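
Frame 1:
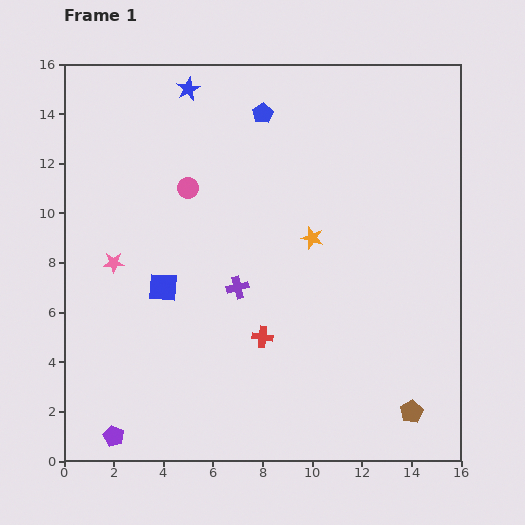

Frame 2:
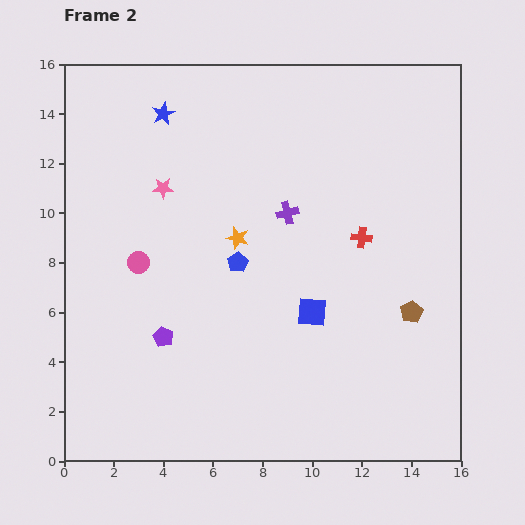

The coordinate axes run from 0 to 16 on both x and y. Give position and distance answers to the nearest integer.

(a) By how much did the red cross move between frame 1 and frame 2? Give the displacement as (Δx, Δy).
(4, 4)

The red cross was at (8, 5) in frame 1 and (12, 9) in frame 2.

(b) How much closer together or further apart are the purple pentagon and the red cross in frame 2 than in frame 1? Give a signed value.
+2

Distance in frame 1: 7. Distance in frame 2: 9.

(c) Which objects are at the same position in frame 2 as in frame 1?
none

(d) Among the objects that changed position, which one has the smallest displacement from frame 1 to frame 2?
the blue star

(moved 1)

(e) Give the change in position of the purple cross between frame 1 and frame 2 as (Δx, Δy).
(2, 3)

The purple cross was at (7, 7) in frame 1 and (9, 10) in frame 2.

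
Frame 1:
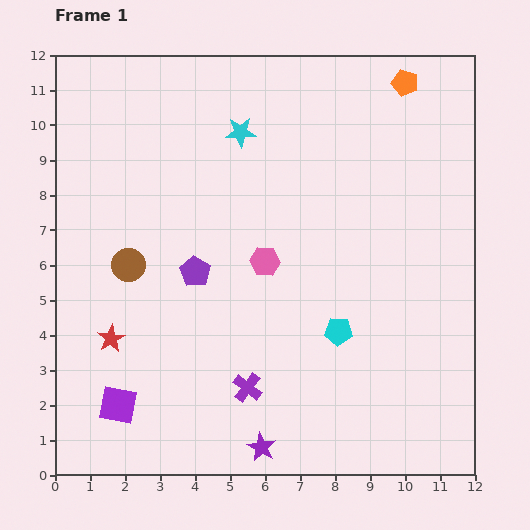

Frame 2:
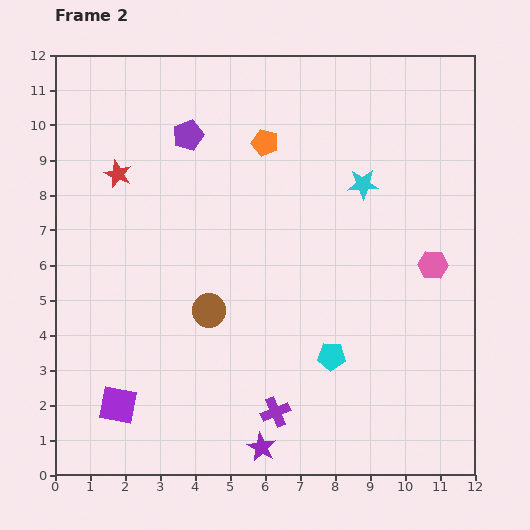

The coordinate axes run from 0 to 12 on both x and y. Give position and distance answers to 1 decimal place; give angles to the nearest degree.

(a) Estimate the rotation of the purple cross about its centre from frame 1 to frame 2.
31° clockwise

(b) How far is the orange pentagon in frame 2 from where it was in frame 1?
4.3

The orange pentagon moved from (10.0, 11.2) to (6.0, 9.5), a distance of √(4.0² + 1.7²) ≈ 4.3.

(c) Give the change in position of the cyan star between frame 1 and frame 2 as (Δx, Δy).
(3.5, -1.5)

The cyan star was at (5.3, 9.8) in frame 1 and (8.8, 8.3) in frame 2.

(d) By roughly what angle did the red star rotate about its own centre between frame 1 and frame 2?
18° counter-clockwise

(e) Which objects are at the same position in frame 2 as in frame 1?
the purple square, the purple star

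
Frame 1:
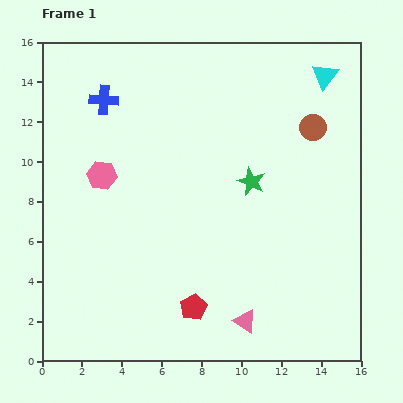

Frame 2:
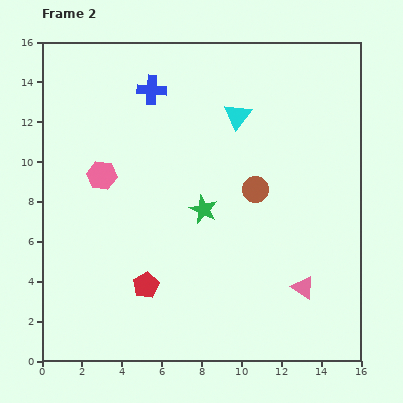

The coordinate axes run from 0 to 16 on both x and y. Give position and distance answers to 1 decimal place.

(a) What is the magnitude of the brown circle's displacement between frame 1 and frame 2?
4.2

The brown circle moved from (13.6, 11.7) to (10.7, 8.6), a distance of √(2.9² + 3.1²) ≈ 4.2.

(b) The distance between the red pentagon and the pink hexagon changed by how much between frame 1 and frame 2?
-2.1

Distance in frame 1: 8.0. Distance in frame 2: 5.9.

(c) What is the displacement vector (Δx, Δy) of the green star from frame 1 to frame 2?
(-2.4, -1.4)

The green star was at (10.5, 9.0) in frame 1 and (8.1, 7.6) in frame 2.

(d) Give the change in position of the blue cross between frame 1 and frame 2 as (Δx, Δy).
(2.4, 0.5)

The blue cross was at (3.1, 13.1) in frame 1 and (5.5, 13.6) in frame 2.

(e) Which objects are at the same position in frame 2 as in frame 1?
the pink hexagon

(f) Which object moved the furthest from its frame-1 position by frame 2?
the cyan triangle

(moved 4.8; next 4.2)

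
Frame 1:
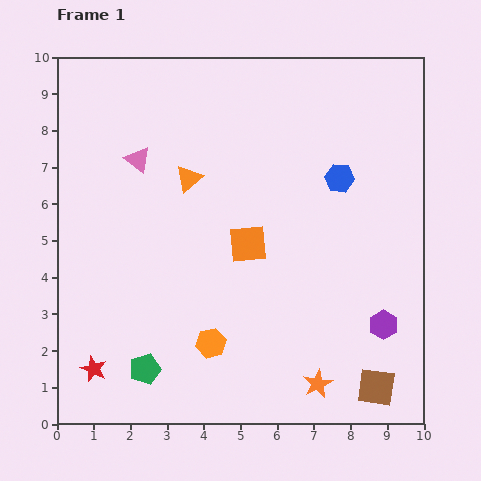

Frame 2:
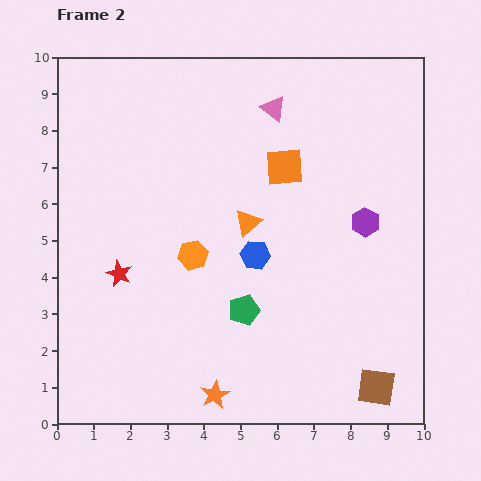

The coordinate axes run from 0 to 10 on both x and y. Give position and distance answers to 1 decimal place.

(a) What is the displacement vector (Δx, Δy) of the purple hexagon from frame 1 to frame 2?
(-0.5, 2.8)

The purple hexagon was at (8.9, 2.7) in frame 1 and (8.4, 5.5) in frame 2.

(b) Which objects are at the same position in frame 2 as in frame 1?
the brown square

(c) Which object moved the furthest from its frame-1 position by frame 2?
the pink triangle

(moved 4.0; next 3.1)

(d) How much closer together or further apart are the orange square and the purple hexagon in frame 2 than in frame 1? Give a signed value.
-1.6

Distance in frame 1: 4.3. Distance in frame 2: 2.7.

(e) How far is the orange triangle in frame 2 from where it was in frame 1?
2.0

The orange triangle moved from (3.6, 6.7) to (5.2, 5.5), a distance of √(1.6² + 1.2²) ≈ 2.0.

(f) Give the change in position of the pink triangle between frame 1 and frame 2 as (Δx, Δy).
(3.7, 1.4)

The pink triangle was at (2.2, 7.2) in frame 1 and (5.9, 8.6) in frame 2.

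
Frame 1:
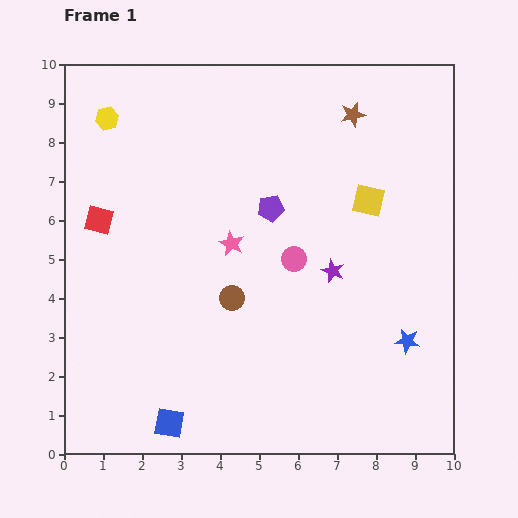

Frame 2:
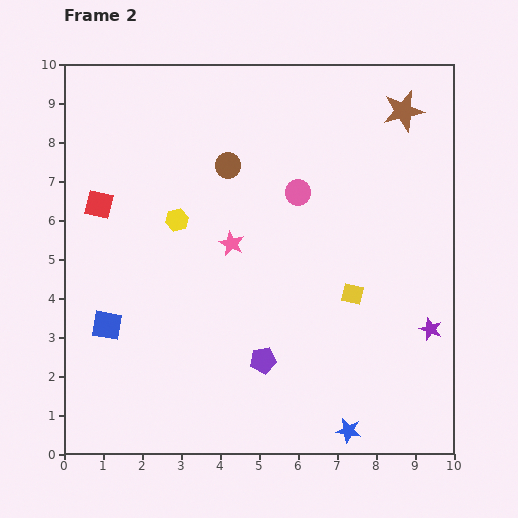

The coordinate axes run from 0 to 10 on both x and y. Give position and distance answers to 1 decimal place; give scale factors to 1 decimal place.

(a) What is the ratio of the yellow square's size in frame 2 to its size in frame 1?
0.7×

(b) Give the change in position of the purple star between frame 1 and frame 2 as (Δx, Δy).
(2.5, -1.5)

The purple star was at (6.9, 4.7) in frame 1 and (9.4, 3.2) in frame 2.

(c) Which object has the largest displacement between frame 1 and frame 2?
the purple pentagon

(moved 3.9; next 3.4)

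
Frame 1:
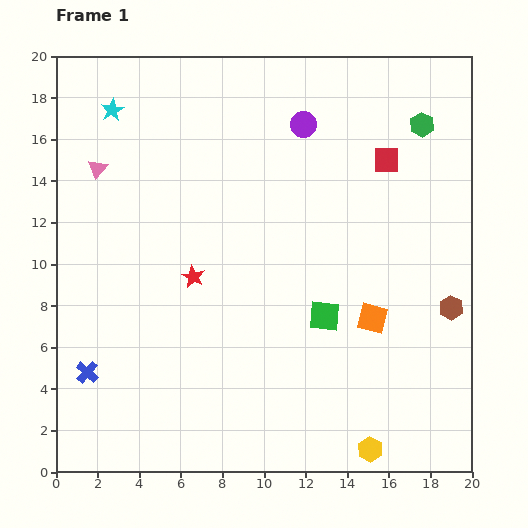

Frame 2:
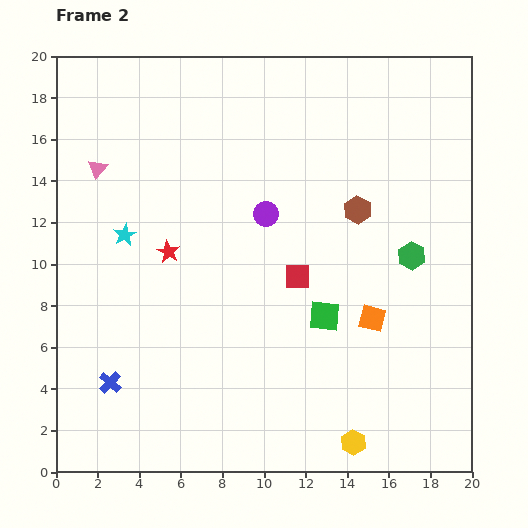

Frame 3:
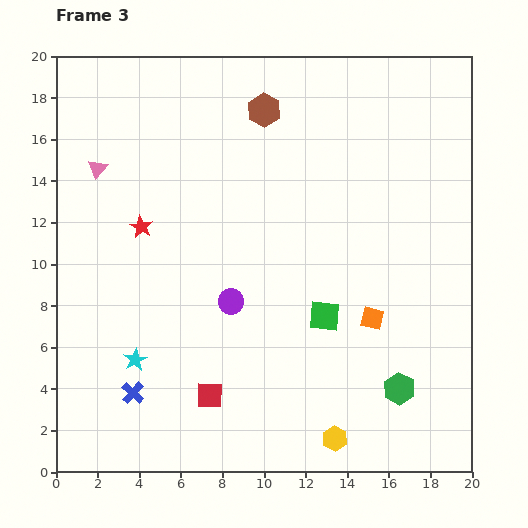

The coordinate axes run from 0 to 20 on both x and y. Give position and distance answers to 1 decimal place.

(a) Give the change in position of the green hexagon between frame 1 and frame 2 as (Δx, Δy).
(-0.5, -6.3)

The green hexagon was at (17.6, 16.7) in frame 1 and (17.1, 10.4) in frame 2.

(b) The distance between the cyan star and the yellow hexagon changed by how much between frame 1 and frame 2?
-5.6

Distance in frame 1: 20.5. Distance in frame 2: 14.9.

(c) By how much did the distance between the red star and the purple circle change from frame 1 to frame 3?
-3.4

Distance in frame 1: 9.0. Distance in frame 3: 5.6.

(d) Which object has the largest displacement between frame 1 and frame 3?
the red square

(moved 14.1; next 13.1)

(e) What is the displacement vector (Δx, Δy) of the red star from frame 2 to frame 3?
(-1.3, 1.2)

The red star was at (5.4, 10.6) in frame 2 and (4.1, 11.8) in frame 3.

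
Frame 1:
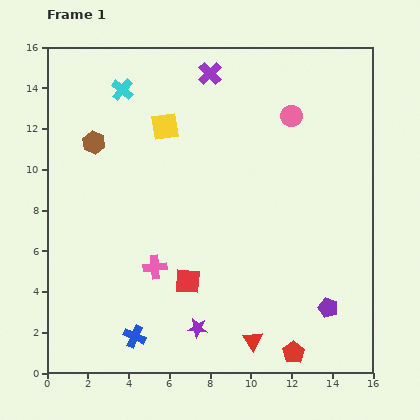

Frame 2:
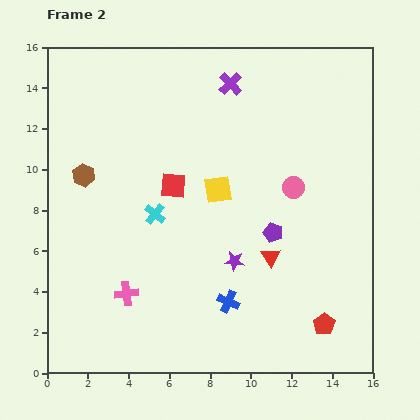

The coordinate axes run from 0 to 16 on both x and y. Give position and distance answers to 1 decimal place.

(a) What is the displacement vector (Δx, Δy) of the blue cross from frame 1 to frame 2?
(4.6, 1.7)

The blue cross was at (4.3, 1.8) in frame 1 and (8.9, 3.5) in frame 2.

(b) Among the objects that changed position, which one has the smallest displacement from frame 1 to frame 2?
the purple cross

(moved 1.1)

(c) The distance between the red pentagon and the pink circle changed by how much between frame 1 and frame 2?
-4.7

Distance in frame 1: 11.6. Distance in frame 2: 6.9.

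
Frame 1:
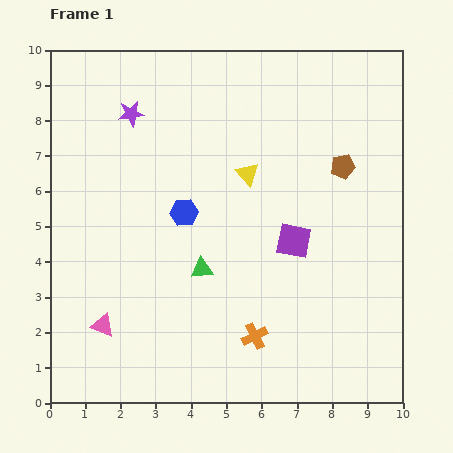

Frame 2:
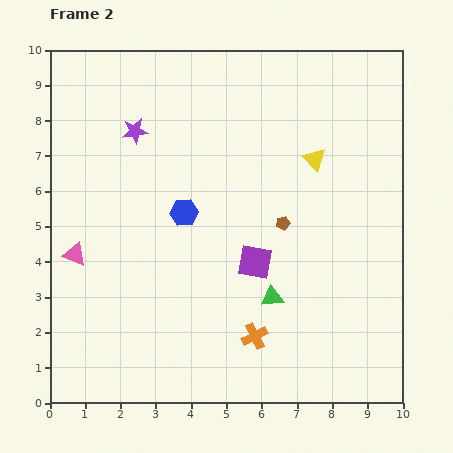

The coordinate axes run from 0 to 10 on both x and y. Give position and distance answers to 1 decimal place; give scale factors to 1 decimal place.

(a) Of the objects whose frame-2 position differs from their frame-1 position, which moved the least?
the purple star

(moved 0.5)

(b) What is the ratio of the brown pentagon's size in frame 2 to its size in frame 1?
0.6×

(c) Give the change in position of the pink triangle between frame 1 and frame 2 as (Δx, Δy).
(-0.8, 2.0)

The pink triangle was at (1.5, 2.2) in frame 1 and (0.7, 4.2) in frame 2.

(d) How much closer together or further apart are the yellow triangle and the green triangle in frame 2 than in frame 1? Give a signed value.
+1.1

Distance in frame 1: 3.0. Distance in frame 2: 4.1.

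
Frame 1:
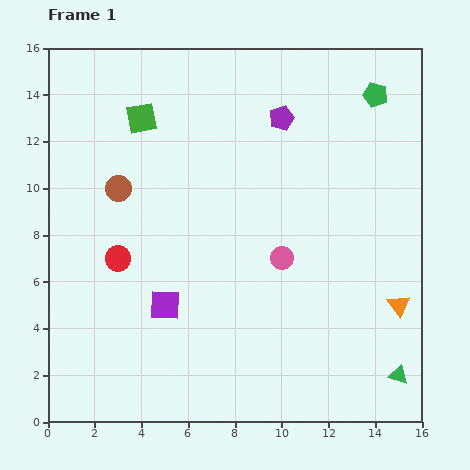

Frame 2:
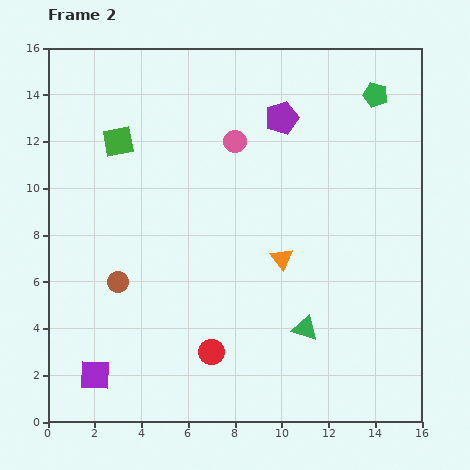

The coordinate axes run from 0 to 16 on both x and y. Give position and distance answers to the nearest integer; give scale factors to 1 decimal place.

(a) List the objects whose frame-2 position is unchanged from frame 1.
the purple pentagon, the green pentagon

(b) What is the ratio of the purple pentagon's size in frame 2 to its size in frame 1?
1.4×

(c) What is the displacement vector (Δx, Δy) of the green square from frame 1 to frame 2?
(-1, -1)

The green square was at (4, 13) in frame 1 and (3, 12) in frame 2.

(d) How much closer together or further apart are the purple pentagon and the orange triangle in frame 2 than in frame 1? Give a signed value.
-3

Distance in frame 1: 9. Distance in frame 2: 6.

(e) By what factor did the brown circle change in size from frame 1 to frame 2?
0.8×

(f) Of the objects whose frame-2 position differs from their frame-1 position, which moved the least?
the green square

(moved 1)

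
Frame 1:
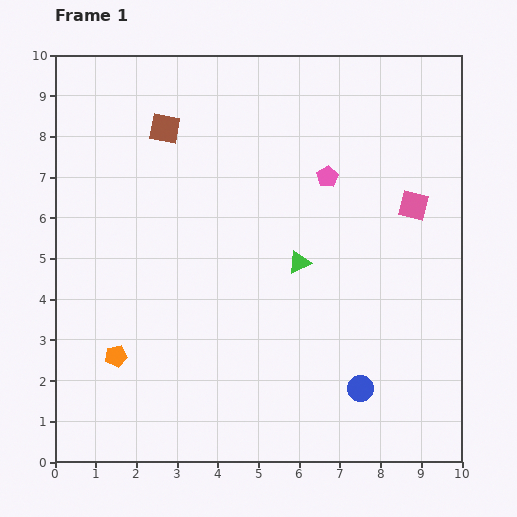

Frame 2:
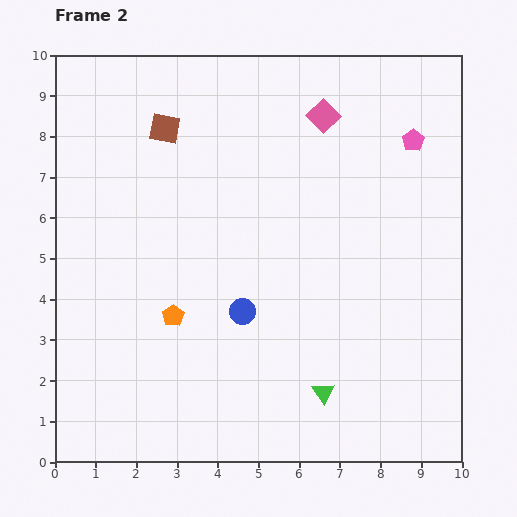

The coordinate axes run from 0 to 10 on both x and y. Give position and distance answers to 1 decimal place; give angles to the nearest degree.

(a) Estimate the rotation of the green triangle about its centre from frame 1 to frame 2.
36° counter-clockwise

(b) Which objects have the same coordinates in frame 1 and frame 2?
the brown square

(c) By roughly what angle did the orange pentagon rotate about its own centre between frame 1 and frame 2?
23° counter-clockwise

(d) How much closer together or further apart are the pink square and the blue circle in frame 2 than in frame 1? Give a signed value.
+0.5

Distance in frame 1: 4.7. Distance in frame 2: 5.2.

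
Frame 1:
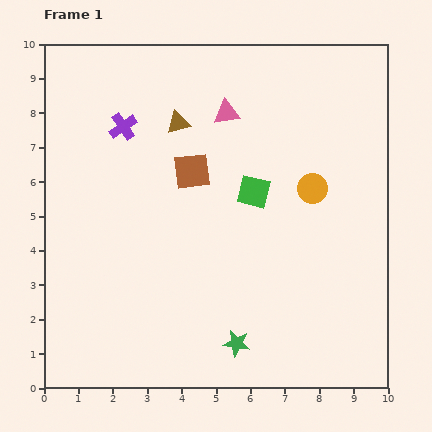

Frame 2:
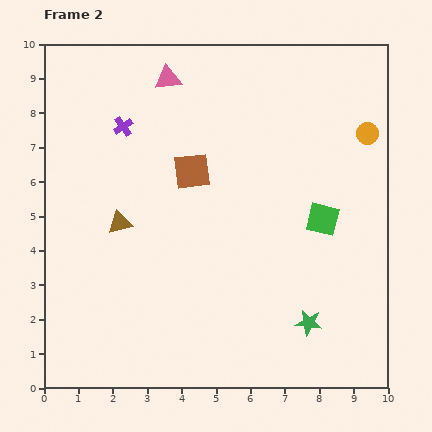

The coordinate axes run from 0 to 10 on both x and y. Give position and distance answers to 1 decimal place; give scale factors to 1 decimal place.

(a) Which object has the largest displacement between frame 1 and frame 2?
the brown triangle

(moved 3.4; next 2.3)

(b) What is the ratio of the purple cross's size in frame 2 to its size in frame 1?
0.7×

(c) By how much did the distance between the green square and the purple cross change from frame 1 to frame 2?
+2.2

Distance in frame 1: 4.2. Distance in frame 2: 6.4.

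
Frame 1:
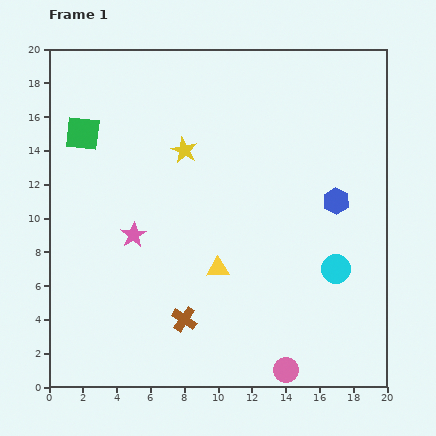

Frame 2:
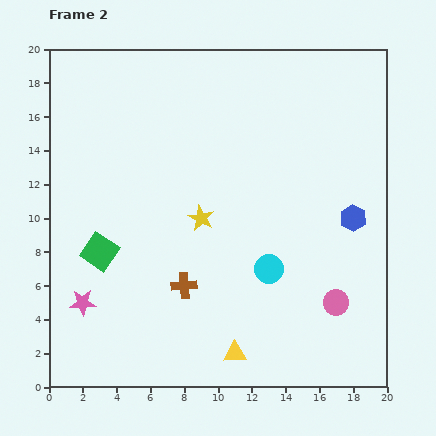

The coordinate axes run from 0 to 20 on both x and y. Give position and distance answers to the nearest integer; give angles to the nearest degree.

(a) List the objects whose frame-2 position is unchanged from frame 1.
none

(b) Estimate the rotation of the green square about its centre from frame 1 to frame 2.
27° clockwise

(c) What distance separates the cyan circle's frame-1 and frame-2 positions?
4

The cyan circle moved from (17, 7) to (13, 7), a distance of √(4² + 0²) ≈ 4.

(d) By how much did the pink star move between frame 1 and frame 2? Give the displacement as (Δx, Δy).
(-3, -4)

The pink star was at (5, 9) in frame 1 and (2, 5) in frame 2.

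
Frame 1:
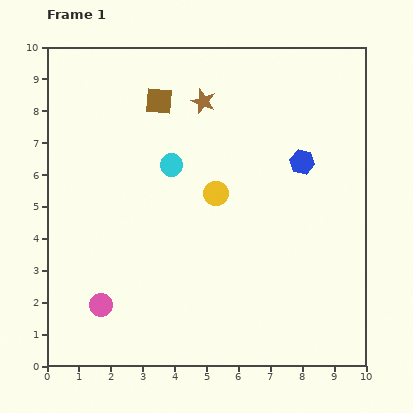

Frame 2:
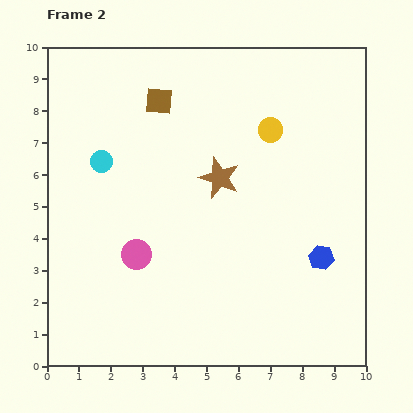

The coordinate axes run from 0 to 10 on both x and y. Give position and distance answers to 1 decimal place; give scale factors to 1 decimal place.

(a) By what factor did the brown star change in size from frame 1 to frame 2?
1.7×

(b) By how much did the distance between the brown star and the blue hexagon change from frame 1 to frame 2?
+0.5

Distance in frame 1: 3.6. Distance in frame 2: 4.1.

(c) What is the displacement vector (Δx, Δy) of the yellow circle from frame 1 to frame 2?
(1.7, 2.0)

The yellow circle was at (5.3, 5.4) in frame 1 and (7.0, 7.4) in frame 2.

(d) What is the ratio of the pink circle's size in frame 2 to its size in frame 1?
1.3×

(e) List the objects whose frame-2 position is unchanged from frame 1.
the brown square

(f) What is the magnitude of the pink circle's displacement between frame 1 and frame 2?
1.9

The pink circle moved from (1.7, 1.9) to (2.8, 3.5), a distance of √(1.1² + 1.6²) ≈ 1.9.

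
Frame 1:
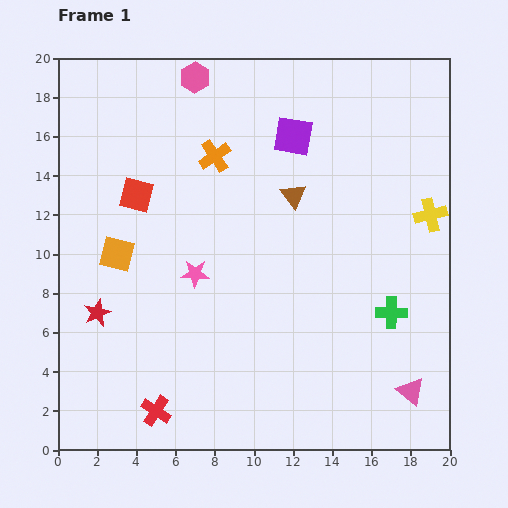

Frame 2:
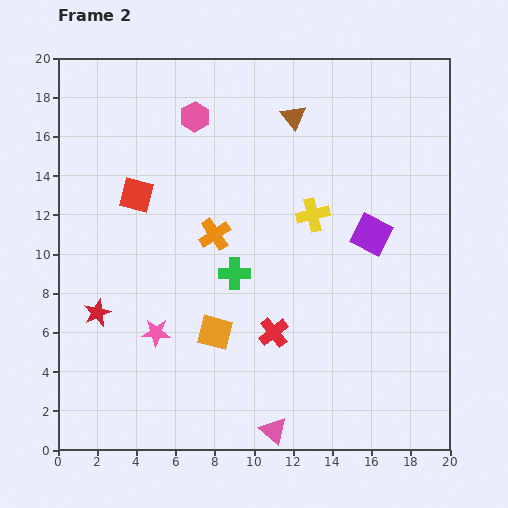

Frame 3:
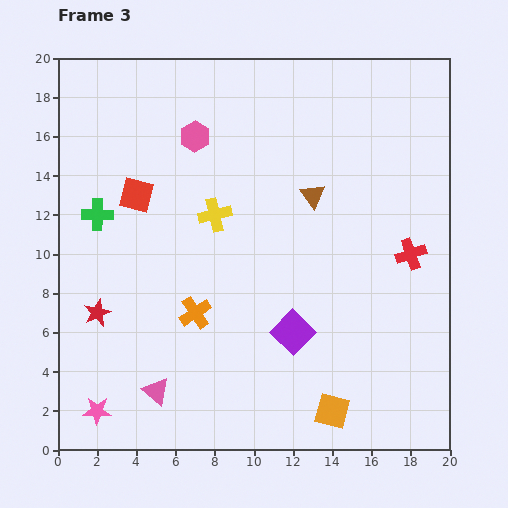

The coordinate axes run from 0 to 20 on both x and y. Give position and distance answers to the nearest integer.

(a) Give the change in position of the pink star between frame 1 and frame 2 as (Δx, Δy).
(-2, -3)

The pink star was at (7, 9) in frame 1 and (5, 6) in frame 2.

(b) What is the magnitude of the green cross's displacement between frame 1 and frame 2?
8

The green cross moved from (17, 7) to (9, 9), a distance of √(8² + 2²) ≈ 8.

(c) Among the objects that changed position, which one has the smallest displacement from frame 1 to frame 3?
the brown triangle

(moved 1)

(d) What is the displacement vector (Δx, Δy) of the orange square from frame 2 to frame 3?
(6, -4)

The orange square was at (8, 6) in frame 2 and (14, 2) in frame 3.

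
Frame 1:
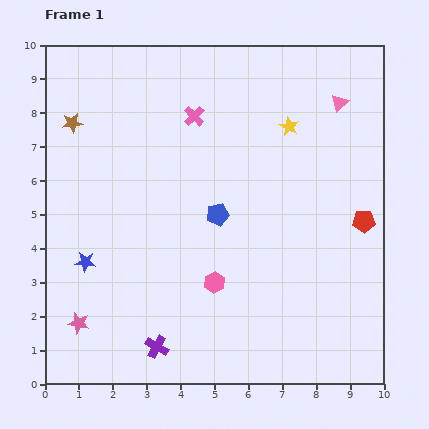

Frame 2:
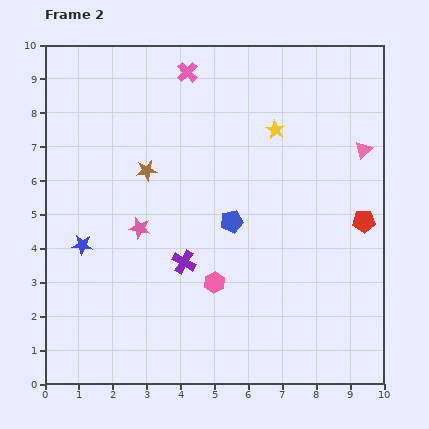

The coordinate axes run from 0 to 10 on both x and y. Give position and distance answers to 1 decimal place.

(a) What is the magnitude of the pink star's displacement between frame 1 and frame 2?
3.3

The pink star moved from (1.0, 1.8) to (2.8, 4.6), a distance of √(1.8² + 2.8²) ≈ 3.3.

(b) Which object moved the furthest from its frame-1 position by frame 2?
the pink star

(moved 3.3; next 2.6)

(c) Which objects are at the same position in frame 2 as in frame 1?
the pink hexagon, the red pentagon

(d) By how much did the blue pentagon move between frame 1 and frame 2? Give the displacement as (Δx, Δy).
(0.4, -0.2)

The blue pentagon was at (5.1, 5.0) in frame 1 and (5.5, 4.8) in frame 2.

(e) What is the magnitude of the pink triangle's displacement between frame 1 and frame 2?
1.6

The pink triangle moved from (8.7, 8.3) to (9.4, 6.9), a distance of √(0.7² + 1.4²) ≈ 1.6.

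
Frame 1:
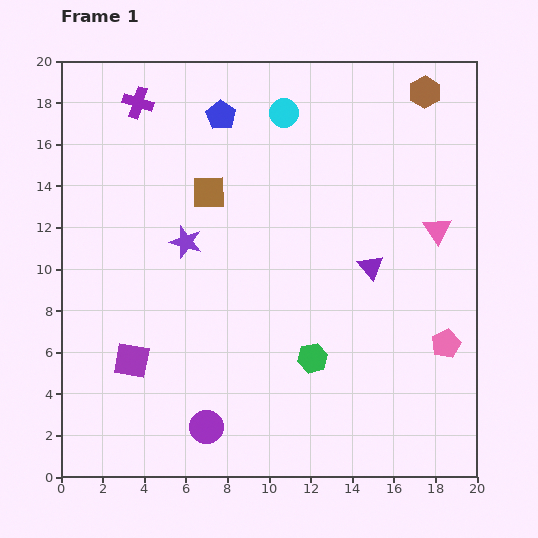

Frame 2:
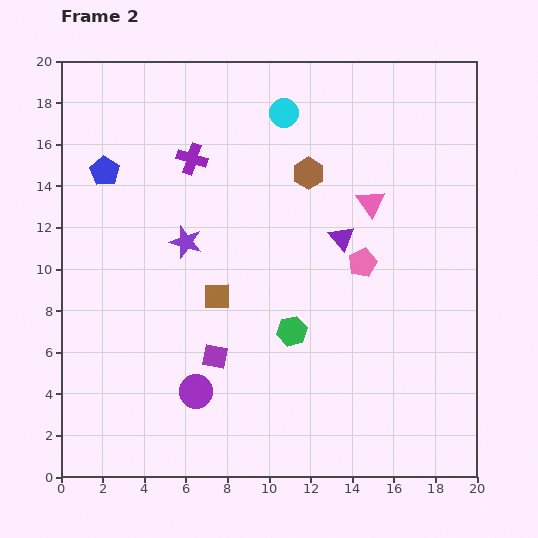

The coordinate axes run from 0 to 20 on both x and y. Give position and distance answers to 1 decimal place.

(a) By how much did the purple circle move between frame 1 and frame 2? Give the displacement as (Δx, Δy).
(-0.5, 1.7)

The purple circle was at (7.0, 2.4) in frame 1 and (6.5, 4.1) in frame 2.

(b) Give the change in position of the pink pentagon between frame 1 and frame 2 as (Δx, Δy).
(-4.0, 3.9)

The pink pentagon was at (18.5, 6.4) in frame 1 and (14.5, 10.3) in frame 2.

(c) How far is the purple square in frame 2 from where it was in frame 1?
4.0

The purple square moved from (3.4, 5.6) to (7.4, 5.8), a distance of √(4.0² + 0.2²) ≈ 4.0.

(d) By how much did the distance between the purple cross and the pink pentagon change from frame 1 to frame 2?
-9.2

Distance in frame 1: 18.8. Distance in frame 2: 9.6.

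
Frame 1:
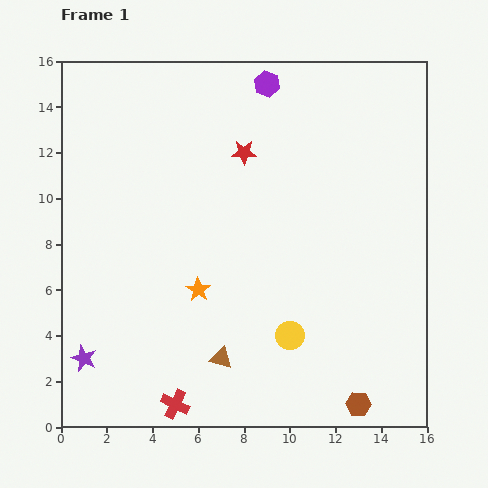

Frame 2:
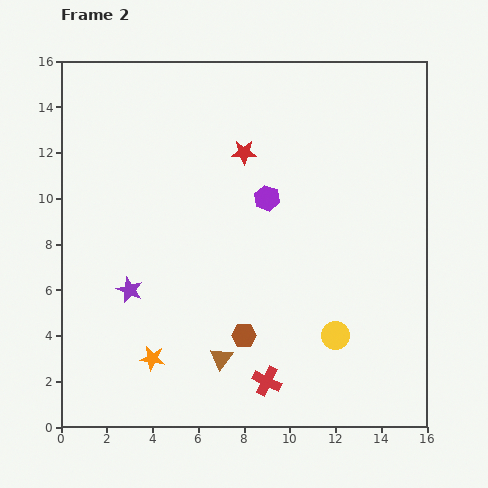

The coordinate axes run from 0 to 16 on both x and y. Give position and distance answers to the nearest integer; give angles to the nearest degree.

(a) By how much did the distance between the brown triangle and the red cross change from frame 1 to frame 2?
-1

Distance in frame 1: 3. Distance in frame 2: 2.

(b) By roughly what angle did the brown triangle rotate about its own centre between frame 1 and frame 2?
52° clockwise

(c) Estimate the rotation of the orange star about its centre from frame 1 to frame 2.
25° counter-clockwise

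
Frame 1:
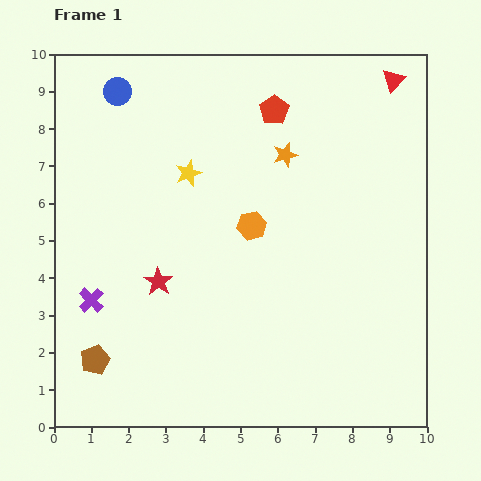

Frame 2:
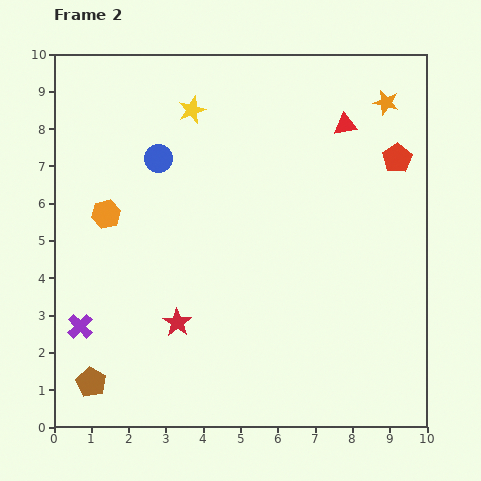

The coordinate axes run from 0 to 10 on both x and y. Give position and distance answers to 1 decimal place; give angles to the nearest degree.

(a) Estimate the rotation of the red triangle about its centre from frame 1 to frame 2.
38° clockwise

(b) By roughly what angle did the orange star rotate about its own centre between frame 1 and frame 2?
30° clockwise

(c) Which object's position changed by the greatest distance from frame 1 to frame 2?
the orange hexagon

(moved 3.9; next 3.5)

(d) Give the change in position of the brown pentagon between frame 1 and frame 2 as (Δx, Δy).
(-0.1, -0.6)

The brown pentagon was at (1.1, 1.8) in frame 1 and (1.0, 1.2) in frame 2.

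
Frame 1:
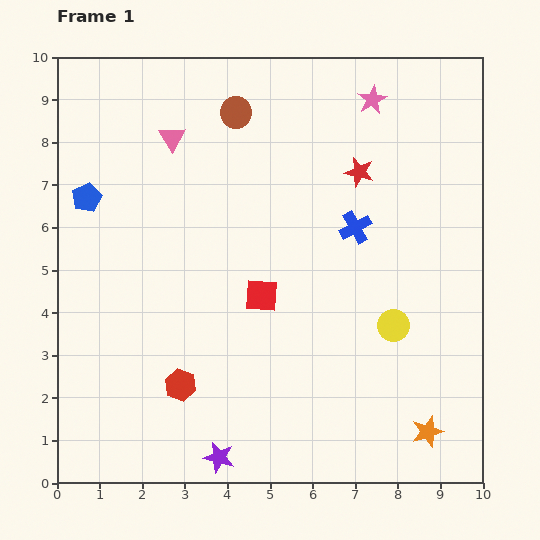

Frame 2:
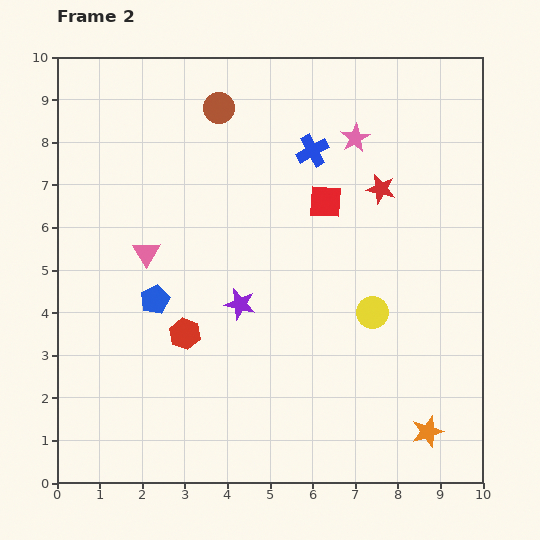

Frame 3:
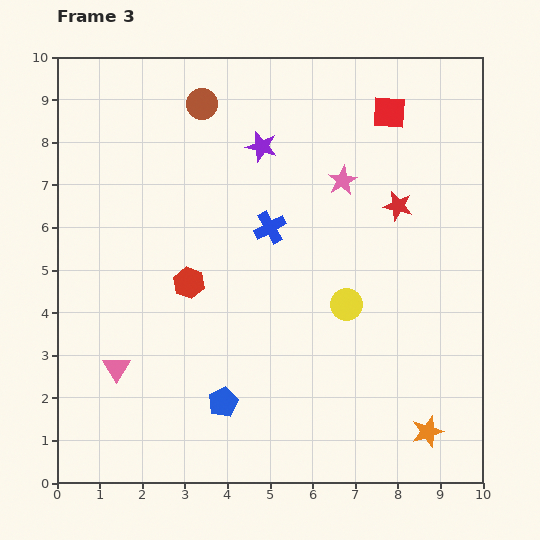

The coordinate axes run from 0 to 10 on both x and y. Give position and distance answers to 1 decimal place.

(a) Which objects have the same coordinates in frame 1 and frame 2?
the orange star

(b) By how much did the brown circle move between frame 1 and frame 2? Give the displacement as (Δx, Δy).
(-0.4, 0.1)

The brown circle was at (4.2, 8.7) in frame 1 and (3.8, 8.8) in frame 2.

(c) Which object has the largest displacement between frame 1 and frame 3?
the purple star

(moved 7.4; next 5.8)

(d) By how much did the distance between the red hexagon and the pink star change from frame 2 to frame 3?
-1.8

Distance in frame 2: 6.1. Distance in frame 3: 4.3.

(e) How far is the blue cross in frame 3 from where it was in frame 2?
2.1

The blue cross moved from (6.0, 7.8) to (5.0, 6.0), a distance of √(1.0² + 1.8²) ≈ 2.1.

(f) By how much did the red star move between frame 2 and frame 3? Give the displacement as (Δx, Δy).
(0.4, -0.4)

The red star was at (7.6, 6.9) in frame 2 and (8.0, 6.5) in frame 3.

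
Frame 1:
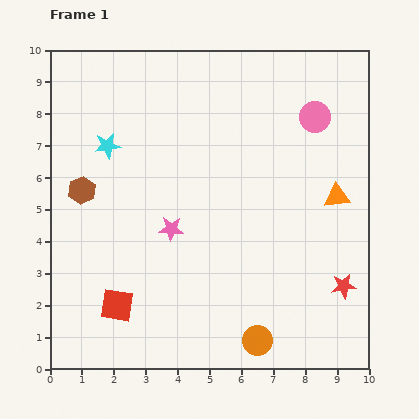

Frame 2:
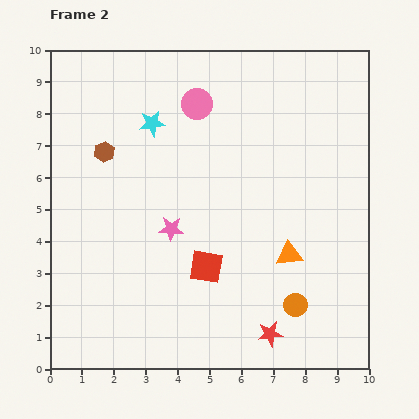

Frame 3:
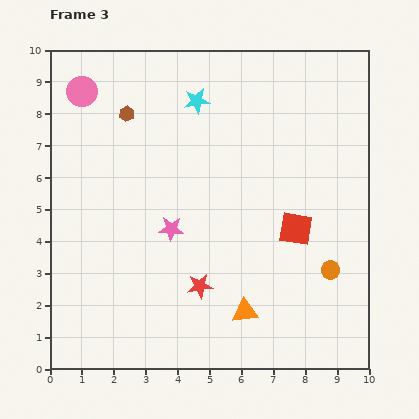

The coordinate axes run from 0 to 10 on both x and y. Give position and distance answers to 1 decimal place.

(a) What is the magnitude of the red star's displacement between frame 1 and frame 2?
2.7

The red star moved from (9.2, 2.6) to (6.9, 1.1), a distance of √(2.3² + 1.5²) ≈ 2.7.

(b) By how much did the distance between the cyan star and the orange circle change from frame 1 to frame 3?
-0.9

Distance in frame 1: 7.7. Distance in frame 3: 6.8.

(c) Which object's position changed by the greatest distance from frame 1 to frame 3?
the pink circle

(moved 7.3; next 6.1)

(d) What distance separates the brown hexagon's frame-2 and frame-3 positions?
1.4

The brown hexagon moved from (1.7, 6.8) to (2.4, 8.0), a distance of √(0.7² + 1.2²) ≈ 1.4.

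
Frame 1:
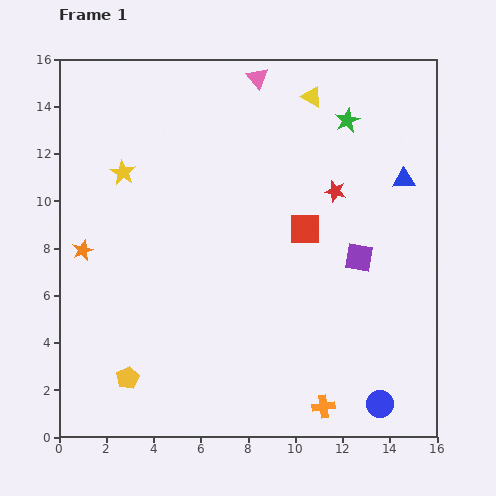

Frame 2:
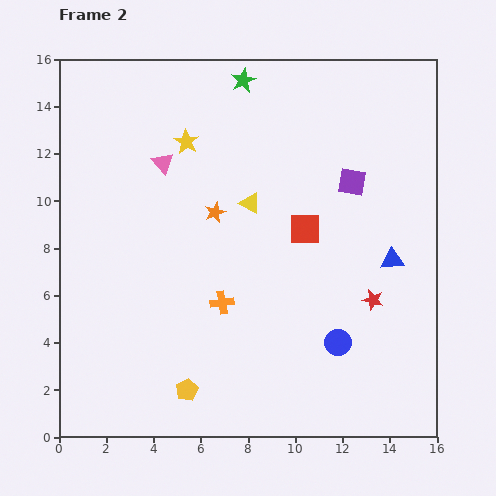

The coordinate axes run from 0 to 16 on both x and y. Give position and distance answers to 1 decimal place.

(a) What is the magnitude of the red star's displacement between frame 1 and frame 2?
4.9

The red star moved from (11.7, 10.4) to (13.3, 5.8), a distance of √(1.6² + 4.6²) ≈ 4.9.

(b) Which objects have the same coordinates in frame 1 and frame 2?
the red square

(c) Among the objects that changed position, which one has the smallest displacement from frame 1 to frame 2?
the yellow pentagon

(moved 2.5)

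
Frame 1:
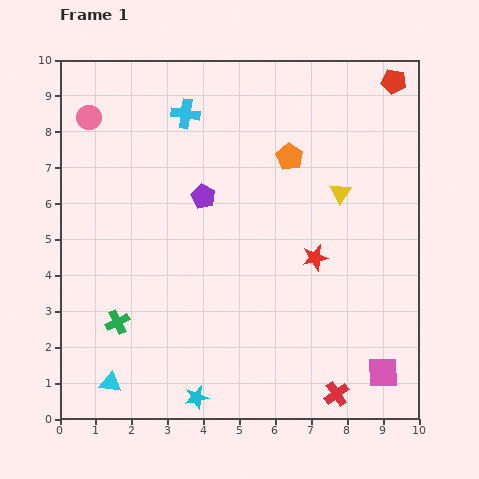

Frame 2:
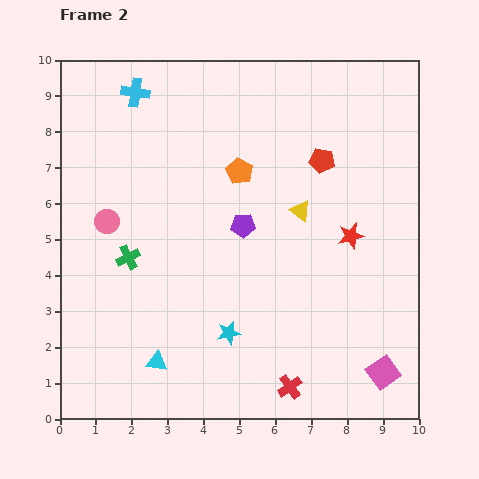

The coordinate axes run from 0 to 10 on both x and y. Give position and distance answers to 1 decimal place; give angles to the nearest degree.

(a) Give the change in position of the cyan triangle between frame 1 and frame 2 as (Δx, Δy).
(1.3, 0.6)

The cyan triangle was at (1.4, 1.0) in frame 1 and (2.7, 1.6) in frame 2.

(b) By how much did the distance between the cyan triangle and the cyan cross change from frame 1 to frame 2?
-0.3

Distance in frame 1: 7.8. Distance in frame 2: 7.5.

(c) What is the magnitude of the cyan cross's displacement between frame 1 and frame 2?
1.5

The cyan cross moved from (3.5, 8.5) to (2.1, 9.1), a distance of √(1.4² + 0.6²) ≈ 1.5.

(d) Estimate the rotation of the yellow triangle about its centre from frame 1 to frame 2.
28° counter-clockwise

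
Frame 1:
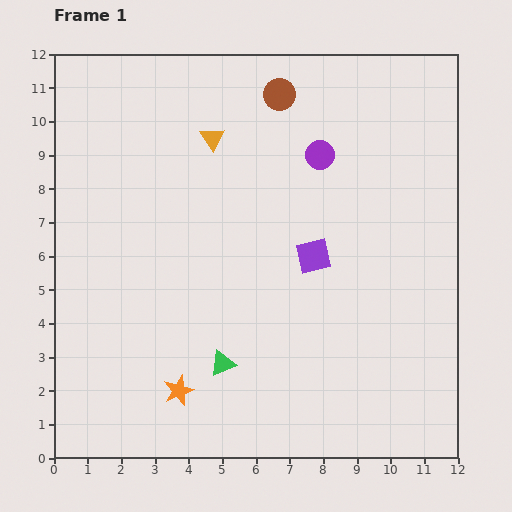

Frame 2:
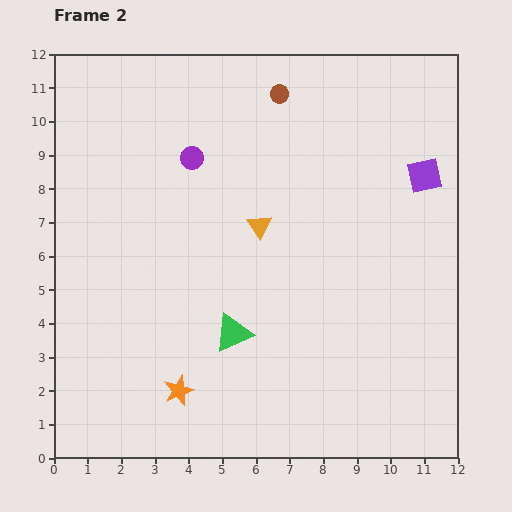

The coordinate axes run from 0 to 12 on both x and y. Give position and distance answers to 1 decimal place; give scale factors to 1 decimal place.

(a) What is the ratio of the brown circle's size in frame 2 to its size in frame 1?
0.6×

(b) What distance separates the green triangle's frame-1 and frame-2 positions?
0.9

The green triangle moved from (5.0, 2.8) to (5.3, 3.7), a distance of √(0.3² + 0.9²) ≈ 0.9.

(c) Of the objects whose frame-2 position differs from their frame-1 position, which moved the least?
the green triangle

(moved 0.9)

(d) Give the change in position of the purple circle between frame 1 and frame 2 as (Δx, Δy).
(-3.8, -0.1)

The purple circle was at (7.9, 9.0) in frame 1 and (4.1, 8.9) in frame 2.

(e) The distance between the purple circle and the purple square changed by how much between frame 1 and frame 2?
+3.9

Distance in frame 1: 3.0. Distance in frame 2: 6.9.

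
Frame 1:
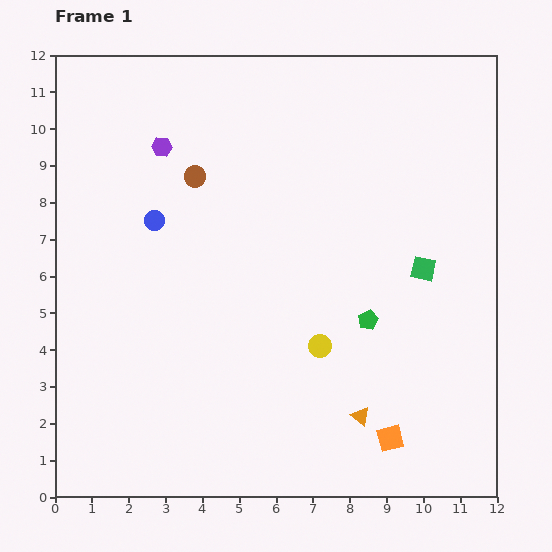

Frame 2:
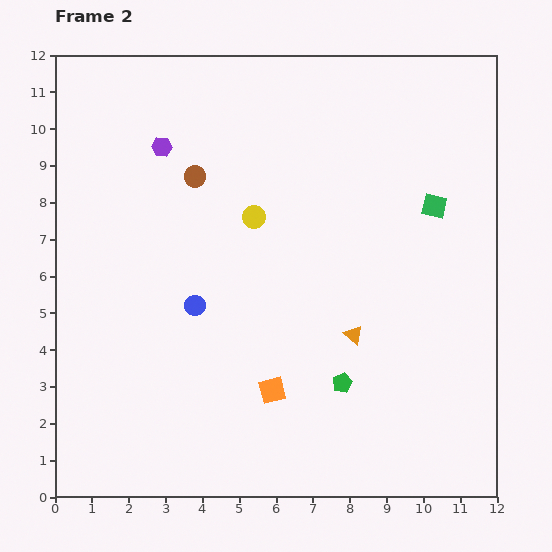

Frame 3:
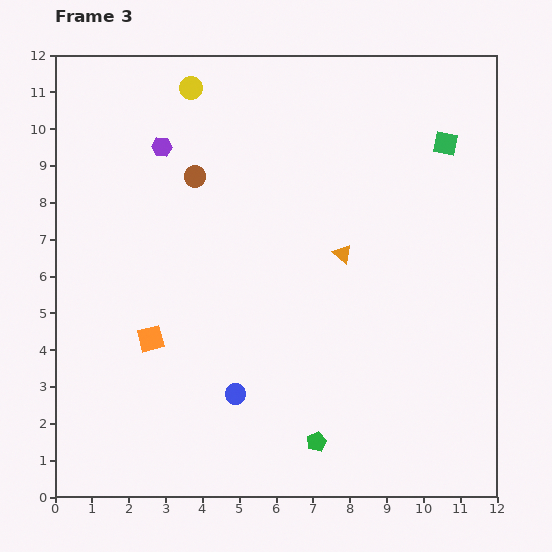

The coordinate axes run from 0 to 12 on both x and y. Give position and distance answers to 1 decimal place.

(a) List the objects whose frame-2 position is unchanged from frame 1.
the brown circle, the purple hexagon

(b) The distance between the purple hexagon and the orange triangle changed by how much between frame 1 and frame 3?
-3.4

Distance in frame 1: 9.1. Distance in frame 3: 5.7.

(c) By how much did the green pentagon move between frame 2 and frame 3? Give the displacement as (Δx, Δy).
(-0.7, -1.6)

The green pentagon was at (7.8, 3.1) in frame 2 and (7.1, 1.5) in frame 3.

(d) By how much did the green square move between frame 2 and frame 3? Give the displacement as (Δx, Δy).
(0.3, 1.7)

The green square was at (10.3, 7.9) in frame 2 and (10.6, 9.6) in frame 3.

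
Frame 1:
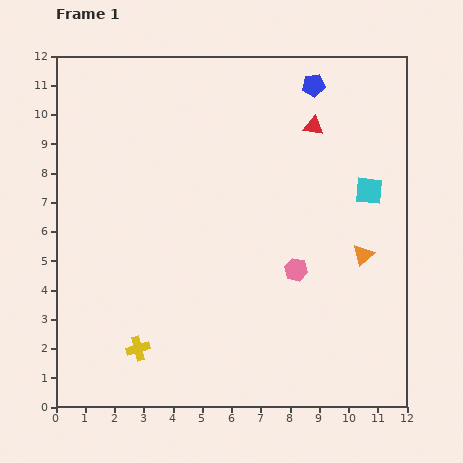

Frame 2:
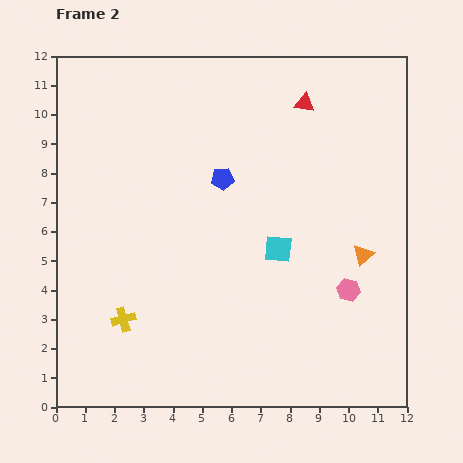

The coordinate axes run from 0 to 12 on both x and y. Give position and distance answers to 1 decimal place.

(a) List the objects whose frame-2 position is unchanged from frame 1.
the orange triangle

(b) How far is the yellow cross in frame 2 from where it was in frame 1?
1.1

The yellow cross moved from (2.8, 2.0) to (2.3, 3.0), a distance of √(0.5² + 1.0²) ≈ 1.1.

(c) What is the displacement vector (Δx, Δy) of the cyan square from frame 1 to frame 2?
(-3.1, -2.0)

The cyan square was at (10.7, 7.4) in frame 1 and (7.6, 5.4) in frame 2.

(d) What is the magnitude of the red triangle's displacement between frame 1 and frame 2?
0.9

The red triangle moved from (8.8, 9.6) to (8.5, 10.4), a distance of √(0.3² + 0.8²) ≈ 0.9.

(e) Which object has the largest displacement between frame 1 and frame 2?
the blue pentagon

(moved 4.5; next 3.7)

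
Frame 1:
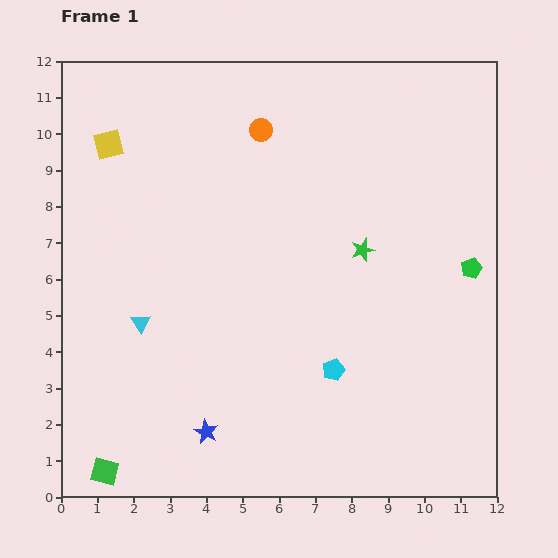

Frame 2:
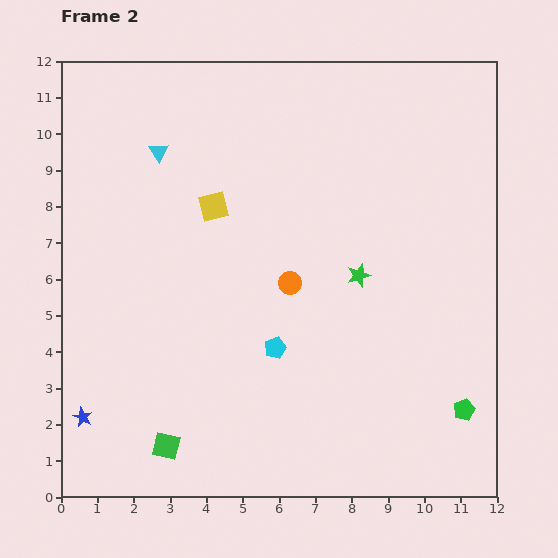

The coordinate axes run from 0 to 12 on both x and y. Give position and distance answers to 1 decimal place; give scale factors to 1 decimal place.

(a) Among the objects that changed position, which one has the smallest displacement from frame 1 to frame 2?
the green star

(moved 0.7)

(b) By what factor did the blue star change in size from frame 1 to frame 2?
0.8×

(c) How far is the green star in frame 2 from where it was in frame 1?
0.7

The green star moved from (8.3, 6.8) to (8.2, 6.1), a distance of √(0.1² + 0.7²) ≈ 0.7.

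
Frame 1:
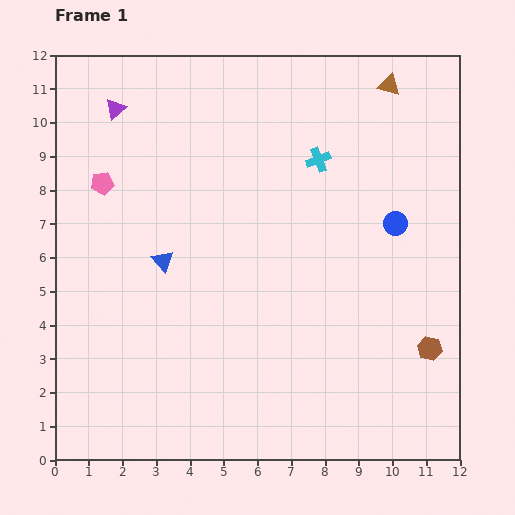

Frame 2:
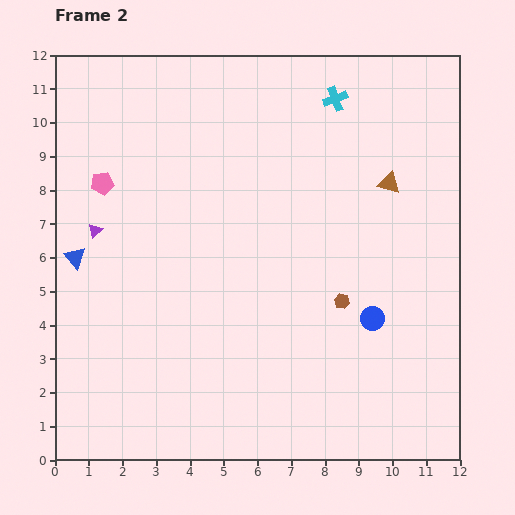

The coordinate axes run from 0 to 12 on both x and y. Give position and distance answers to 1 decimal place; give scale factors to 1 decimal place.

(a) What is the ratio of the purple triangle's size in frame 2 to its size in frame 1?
0.7×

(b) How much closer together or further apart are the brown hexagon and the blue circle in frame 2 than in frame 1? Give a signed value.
-2.8

Distance in frame 1: 3.8. Distance in frame 2: 1.0.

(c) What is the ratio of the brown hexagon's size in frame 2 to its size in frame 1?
0.6×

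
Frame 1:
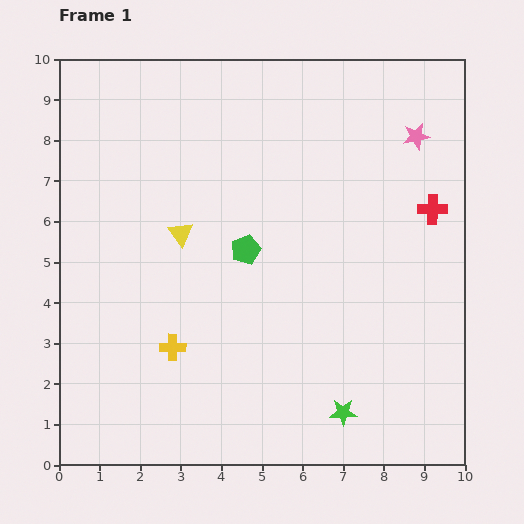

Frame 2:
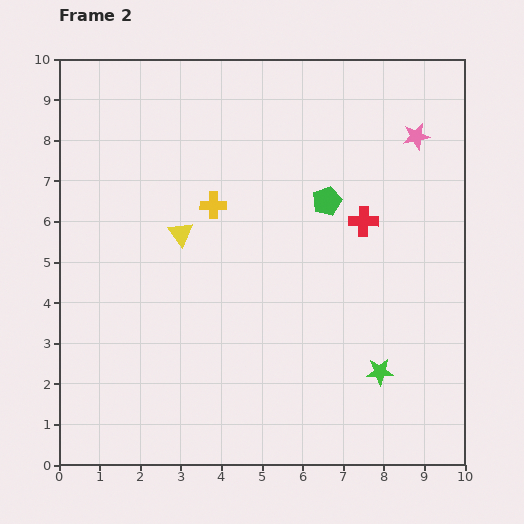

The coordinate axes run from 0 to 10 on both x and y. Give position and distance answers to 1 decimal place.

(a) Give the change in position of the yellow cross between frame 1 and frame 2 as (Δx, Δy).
(1.0, 3.5)

The yellow cross was at (2.8, 2.9) in frame 1 and (3.8, 6.4) in frame 2.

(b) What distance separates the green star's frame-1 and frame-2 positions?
1.3

The green star moved from (7.0, 1.3) to (7.9, 2.3), a distance of √(0.9² + 1.0²) ≈ 1.3.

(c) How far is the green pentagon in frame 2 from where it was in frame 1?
2.3

The green pentagon moved from (4.6, 5.3) to (6.6, 6.5), a distance of √(2.0² + 1.2²) ≈ 2.3.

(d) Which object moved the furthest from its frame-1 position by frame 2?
the yellow cross

(moved 3.6; next 2.3)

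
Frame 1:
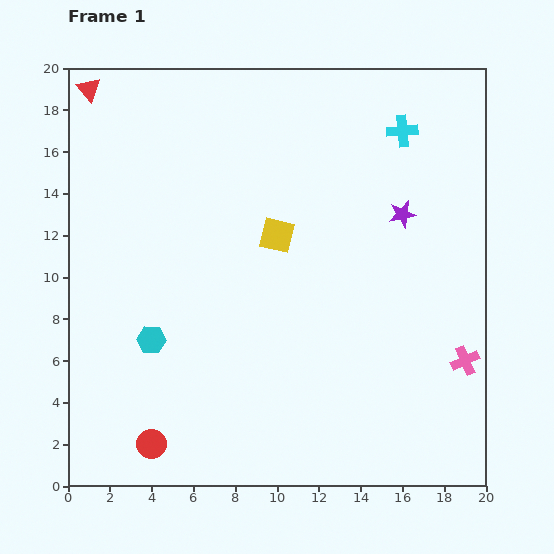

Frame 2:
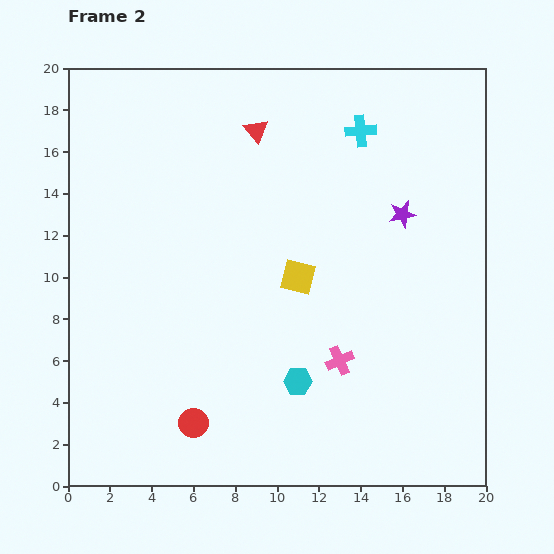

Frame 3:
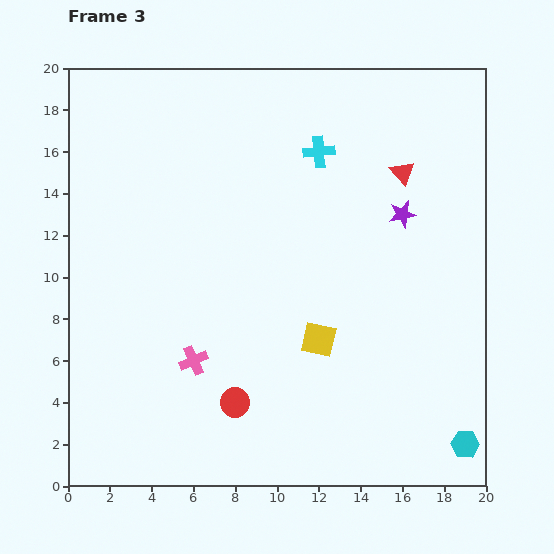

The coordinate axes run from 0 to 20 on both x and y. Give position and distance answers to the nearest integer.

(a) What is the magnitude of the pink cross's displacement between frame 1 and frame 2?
6

The pink cross moved from (19, 6) to (13, 6), a distance of √(6² + 0²) ≈ 6.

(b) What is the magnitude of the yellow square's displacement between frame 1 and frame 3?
5

The yellow square moved from (10, 12) to (12, 7), a distance of √(2² + 5²) ≈ 5.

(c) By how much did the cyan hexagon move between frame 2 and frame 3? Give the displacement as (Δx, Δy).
(8, -3)

The cyan hexagon was at (11, 5) in frame 2 and (19, 2) in frame 3.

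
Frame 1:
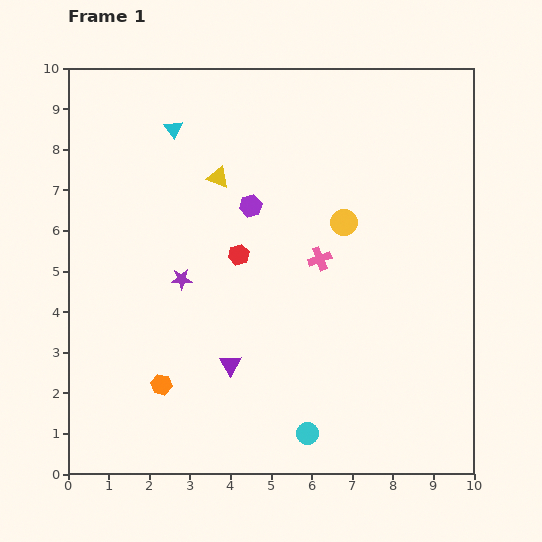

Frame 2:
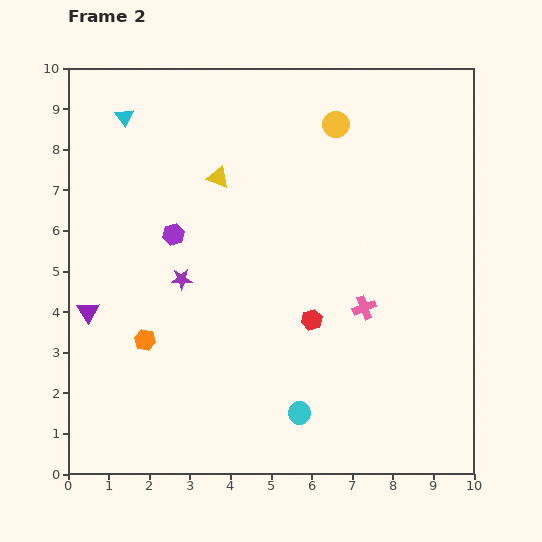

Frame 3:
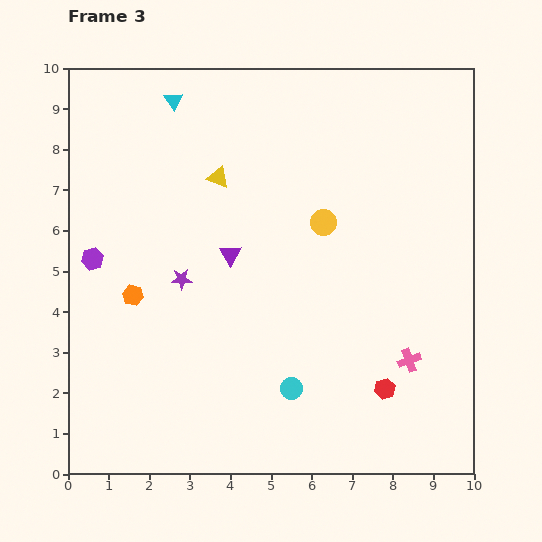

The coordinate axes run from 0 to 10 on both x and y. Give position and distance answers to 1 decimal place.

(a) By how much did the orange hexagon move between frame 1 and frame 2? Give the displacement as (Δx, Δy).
(-0.4, 1.1)

The orange hexagon was at (2.3, 2.2) in frame 1 and (1.9, 3.3) in frame 2.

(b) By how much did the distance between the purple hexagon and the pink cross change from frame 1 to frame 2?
+2.9

Distance in frame 1: 2.1. Distance in frame 2: 5.0.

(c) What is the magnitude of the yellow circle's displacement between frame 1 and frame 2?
2.4

The yellow circle moved from (6.8, 6.2) to (6.6, 8.6), a distance of √(0.2² + 2.4²) ≈ 2.4.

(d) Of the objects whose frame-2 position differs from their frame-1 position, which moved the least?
the cyan circle

(moved 0.5)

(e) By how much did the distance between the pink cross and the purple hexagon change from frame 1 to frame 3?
+6.1

Distance in frame 1: 2.1. Distance in frame 3: 8.2.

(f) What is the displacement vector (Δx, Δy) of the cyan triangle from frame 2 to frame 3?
(1.2, 0.4)

The cyan triangle was at (1.4, 8.8) in frame 2 and (2.6, 9.2) in frame 3.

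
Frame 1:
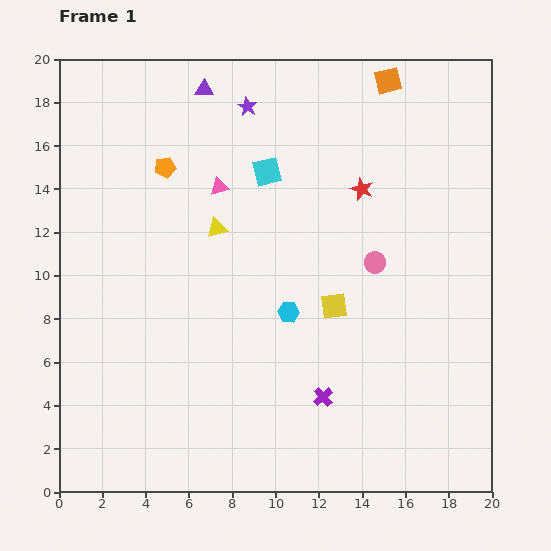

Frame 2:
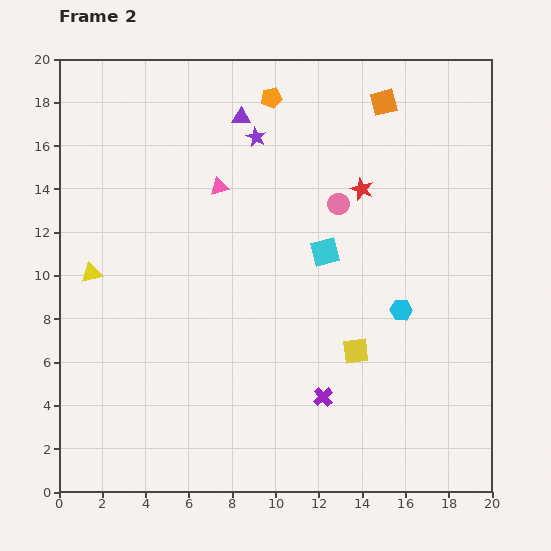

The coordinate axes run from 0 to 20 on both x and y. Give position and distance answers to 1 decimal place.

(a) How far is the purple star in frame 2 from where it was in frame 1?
1.5

The purple star moved from (8.7, 17.8) to (9.1, 16.4), a distance of √(0.4² + 1.4²) ≈ 1.5.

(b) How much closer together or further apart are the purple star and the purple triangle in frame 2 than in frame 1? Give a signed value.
-1.1

Distance in frame 1: 2.2. Distance in frame 2: 1.1.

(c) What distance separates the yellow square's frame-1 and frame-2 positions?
2.3

The yellow square moved from (12.7, 8.6) to (13.7, 6.5), a distance of √(1.0² + 2.1²) ≈ 2.3.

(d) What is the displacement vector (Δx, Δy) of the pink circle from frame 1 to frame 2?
(-1.7, 2.7)

The pink circle was at (14.6, 10.6) in frame 1 and (12.9, 13.3) in frame 2.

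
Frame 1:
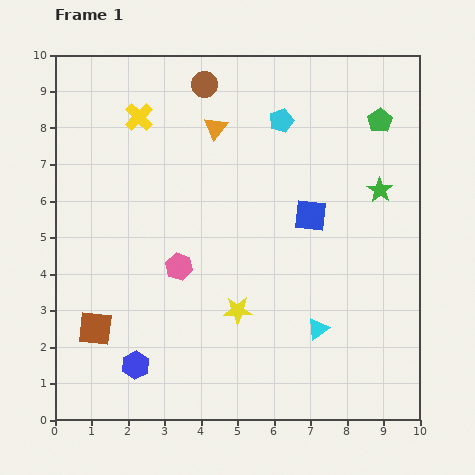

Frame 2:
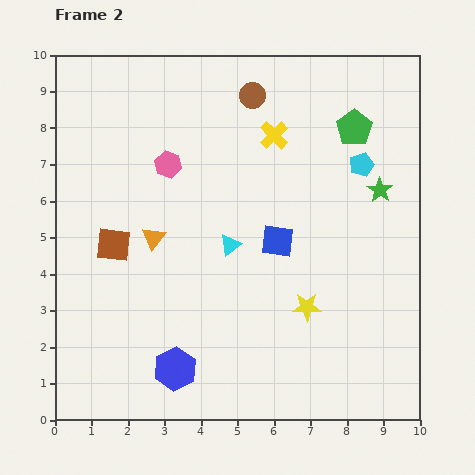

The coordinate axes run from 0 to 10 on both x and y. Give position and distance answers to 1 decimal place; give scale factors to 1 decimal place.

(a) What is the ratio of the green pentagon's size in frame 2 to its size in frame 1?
1.5×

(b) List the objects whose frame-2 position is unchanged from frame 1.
the green star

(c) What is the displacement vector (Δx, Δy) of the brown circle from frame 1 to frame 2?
(1.3, -0.3)

The brown circle was at (4.1, 9.2) in frame 1 and (5.4, 8.9) in frame 2.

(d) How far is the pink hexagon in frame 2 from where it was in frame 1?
2.8

The pink hexagon moved from (3.4, 4.2) to (3.1, 7.0), a distance of √(0.3² + 2.8²) ≈ 2.8.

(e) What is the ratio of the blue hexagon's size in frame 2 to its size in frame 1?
1.6×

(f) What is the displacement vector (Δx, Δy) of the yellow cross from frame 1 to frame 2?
(3.7, -0.5)

The yellow cross was at (2.3, 8.3) in frame 1 and (6.0, 7.8) in frame 2.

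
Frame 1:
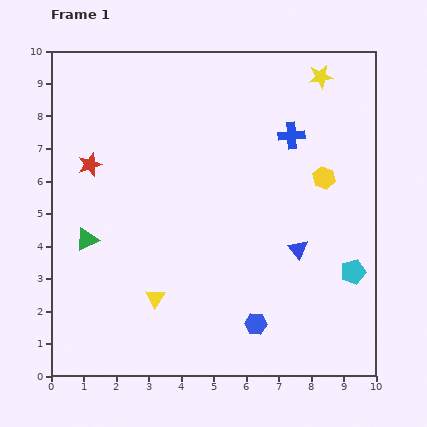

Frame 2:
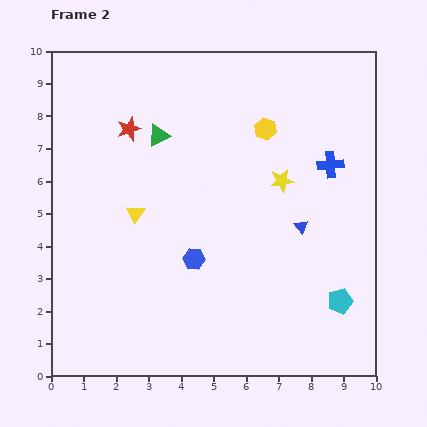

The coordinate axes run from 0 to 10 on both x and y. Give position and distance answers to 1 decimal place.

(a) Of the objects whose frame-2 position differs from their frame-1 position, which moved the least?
the blue triangle

(moved 0.7)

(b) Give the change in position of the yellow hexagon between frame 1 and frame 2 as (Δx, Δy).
(-1.8, 1.5)

The yellow hexagon was at (8.4, 6.1) in frame 1 and (6.6, 7.6) in frame 2.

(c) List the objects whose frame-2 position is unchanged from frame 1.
none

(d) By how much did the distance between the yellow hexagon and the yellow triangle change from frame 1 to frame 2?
-1.6

Distance in frame 1: 6.4. Distance in frame 2: 4.8.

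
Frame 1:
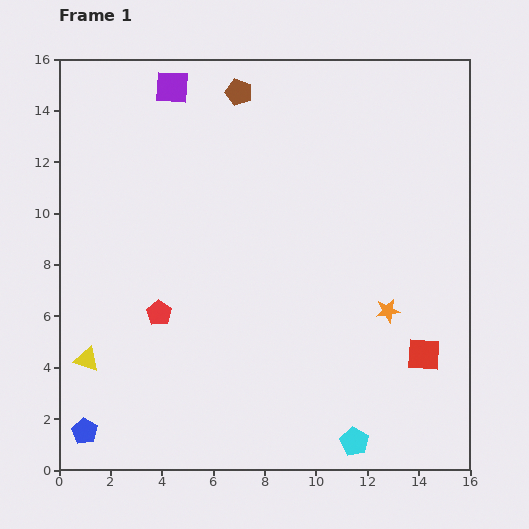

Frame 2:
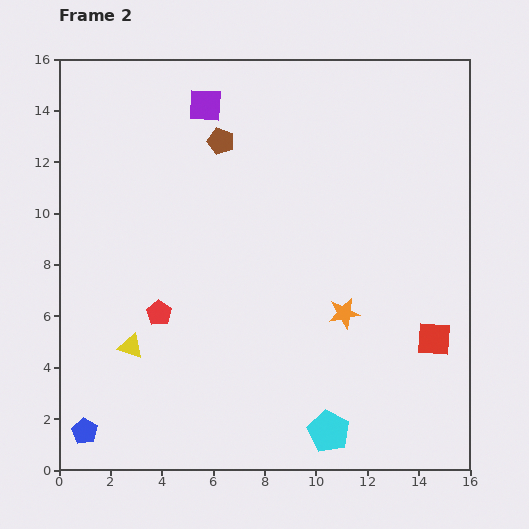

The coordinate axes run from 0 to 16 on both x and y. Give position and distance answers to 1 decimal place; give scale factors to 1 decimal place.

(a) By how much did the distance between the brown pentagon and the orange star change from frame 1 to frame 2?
-2.1

Distance in frame 1: 10.3. Distance in frame 2: 8.2.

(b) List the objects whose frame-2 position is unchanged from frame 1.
the red pentagon, the blue pentagon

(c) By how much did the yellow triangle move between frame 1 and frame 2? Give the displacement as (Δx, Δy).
(1.7, 0.5)

The yellow triangle was at (1.1, 4.3) in frame 1 and (2.8, 4.8) in frame 2.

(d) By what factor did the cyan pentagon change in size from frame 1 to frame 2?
1.5×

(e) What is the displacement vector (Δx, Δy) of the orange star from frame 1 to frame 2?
(-1.7, -0.1)

The orange star was at (12.8, 6.2) in frame 1 and (11.1, 6.1) in frame 2.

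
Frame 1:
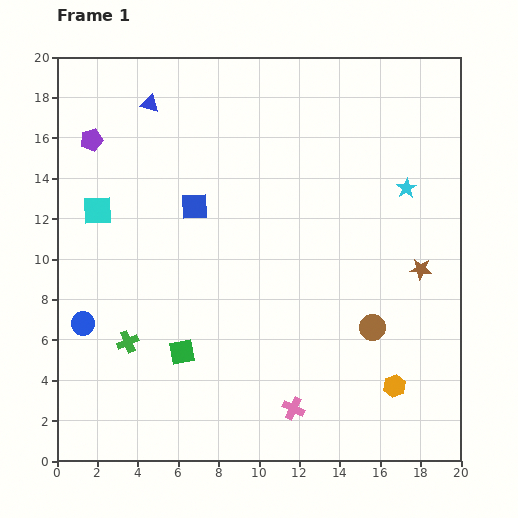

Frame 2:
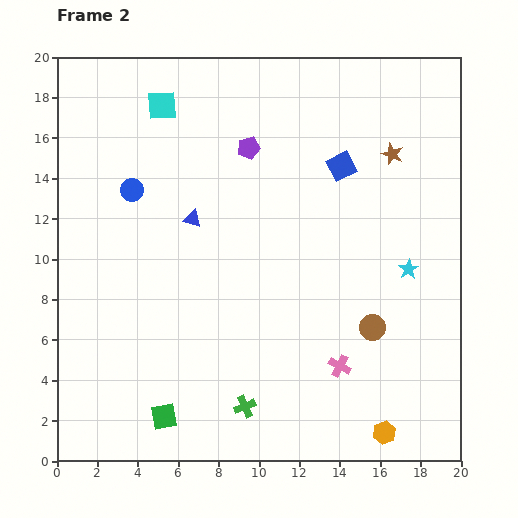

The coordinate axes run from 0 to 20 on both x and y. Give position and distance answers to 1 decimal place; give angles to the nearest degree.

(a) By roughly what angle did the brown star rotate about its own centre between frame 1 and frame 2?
17° clockwise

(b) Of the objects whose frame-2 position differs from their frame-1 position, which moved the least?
the orange hexagon

(moved 2.4)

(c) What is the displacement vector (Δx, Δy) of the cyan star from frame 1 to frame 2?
(0.1, -4.0)

The cyan star was at (17.3, 13.5) in frame 1 and (17.4, 9.5) in frame 2.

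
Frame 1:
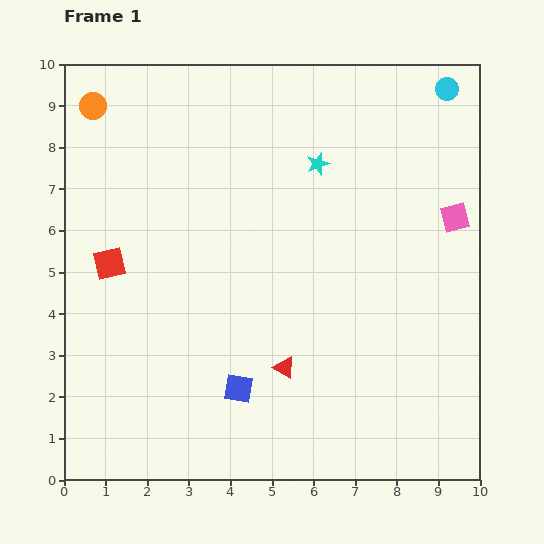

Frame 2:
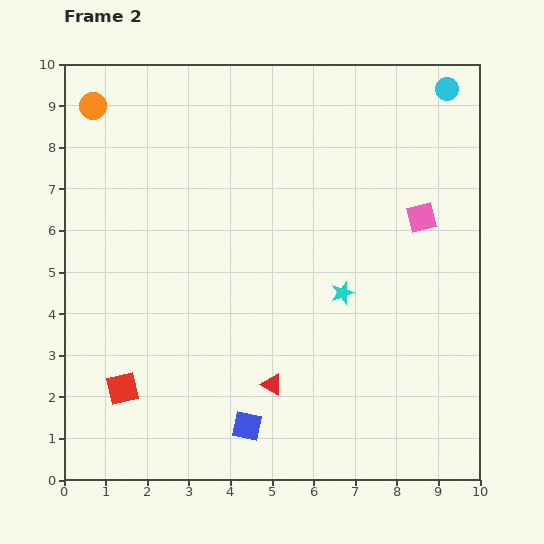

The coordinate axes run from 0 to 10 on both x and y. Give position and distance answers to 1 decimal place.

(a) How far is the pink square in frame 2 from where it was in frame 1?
0.8

The pink square moved from (9.4, 6.3) to (8.6, 6.3), a distance of √(0.8² + 0.0²) ≈ 0.8.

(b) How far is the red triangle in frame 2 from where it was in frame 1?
0.5

The red triangle moved from (5.3, 2.7) to (5.0, 2.3), a distance of √(0.3² + 0.4²) ≈ 0.5.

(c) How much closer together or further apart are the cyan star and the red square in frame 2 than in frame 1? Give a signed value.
+0.3

Distance in frame 1: 5.5. Distance in frame 2: 5.8.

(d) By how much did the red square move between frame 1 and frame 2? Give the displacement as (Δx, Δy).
(0.3, -3.0)

The red square was at (1.1, 5.2) in frame 1 and (1.4, 2.2) in frame 2.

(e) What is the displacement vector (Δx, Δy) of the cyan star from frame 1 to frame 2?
(0.6, -3.1)

The cyan star was at (6.1, 7.6) in frame 1 and (6.7, 4.5) in frame 2.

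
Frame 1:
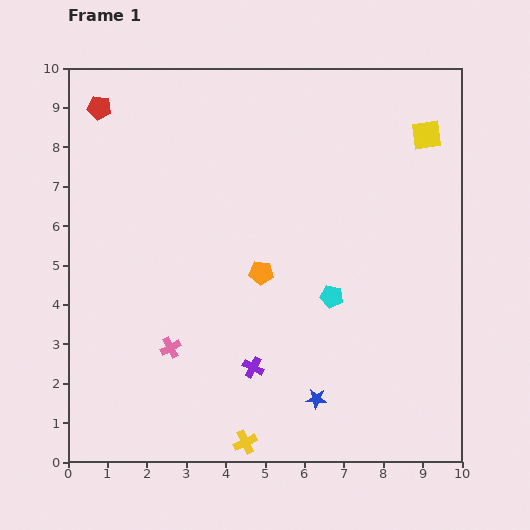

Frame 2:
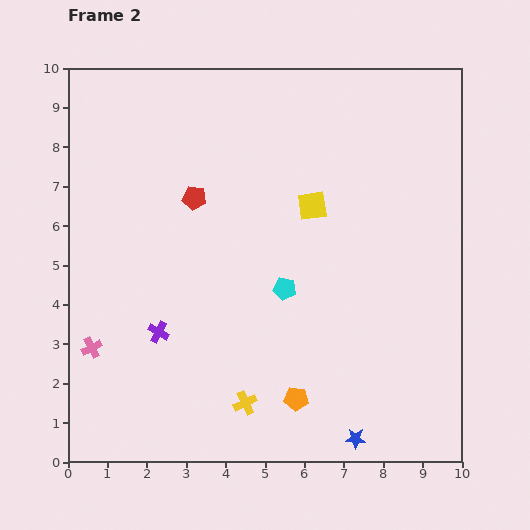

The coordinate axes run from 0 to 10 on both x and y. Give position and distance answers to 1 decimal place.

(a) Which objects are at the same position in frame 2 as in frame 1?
none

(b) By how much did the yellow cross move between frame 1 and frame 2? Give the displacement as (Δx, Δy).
(0.0, 1.0)

The yellow cross was at (4.5, 0.5) in frame 1 and (4.5, 1.5) in frame 2.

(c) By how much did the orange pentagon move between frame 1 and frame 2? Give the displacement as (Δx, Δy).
(0.9, -3.2)

The orange pentagon was at (4.9, 4.8) in frame 1 and (5.8, 1.6) in frame 2.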